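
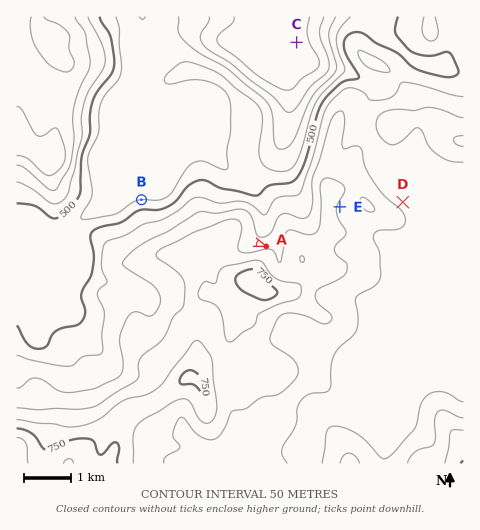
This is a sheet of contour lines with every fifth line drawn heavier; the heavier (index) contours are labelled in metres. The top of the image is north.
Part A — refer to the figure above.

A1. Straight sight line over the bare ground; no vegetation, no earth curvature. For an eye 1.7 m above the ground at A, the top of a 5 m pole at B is out of sight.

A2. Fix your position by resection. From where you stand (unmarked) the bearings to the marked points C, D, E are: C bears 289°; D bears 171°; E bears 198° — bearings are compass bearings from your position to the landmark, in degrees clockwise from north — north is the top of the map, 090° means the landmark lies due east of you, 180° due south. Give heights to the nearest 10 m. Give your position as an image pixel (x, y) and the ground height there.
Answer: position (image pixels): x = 383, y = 72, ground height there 550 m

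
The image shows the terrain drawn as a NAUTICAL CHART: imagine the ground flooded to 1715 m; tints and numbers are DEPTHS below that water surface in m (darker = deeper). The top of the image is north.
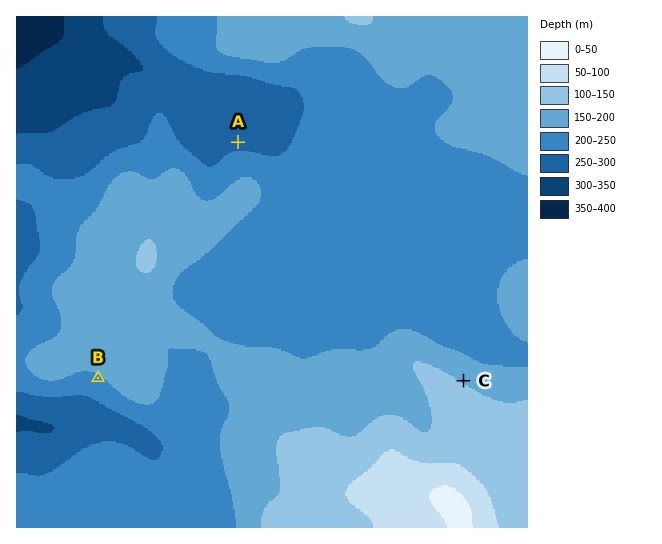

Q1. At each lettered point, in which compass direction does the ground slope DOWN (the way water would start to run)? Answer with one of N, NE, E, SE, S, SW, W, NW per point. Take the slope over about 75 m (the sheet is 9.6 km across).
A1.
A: N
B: SW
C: NE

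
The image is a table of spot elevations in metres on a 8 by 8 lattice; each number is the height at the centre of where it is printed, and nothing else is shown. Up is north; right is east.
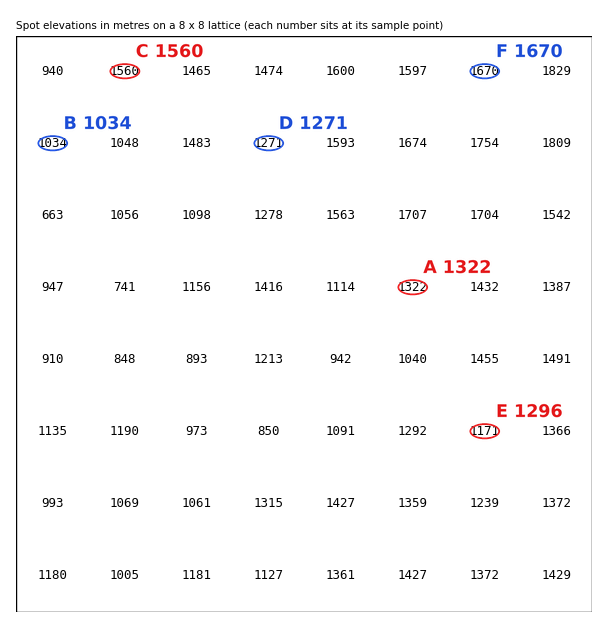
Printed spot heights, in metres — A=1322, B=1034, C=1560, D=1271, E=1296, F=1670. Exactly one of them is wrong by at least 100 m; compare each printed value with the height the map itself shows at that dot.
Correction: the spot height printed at E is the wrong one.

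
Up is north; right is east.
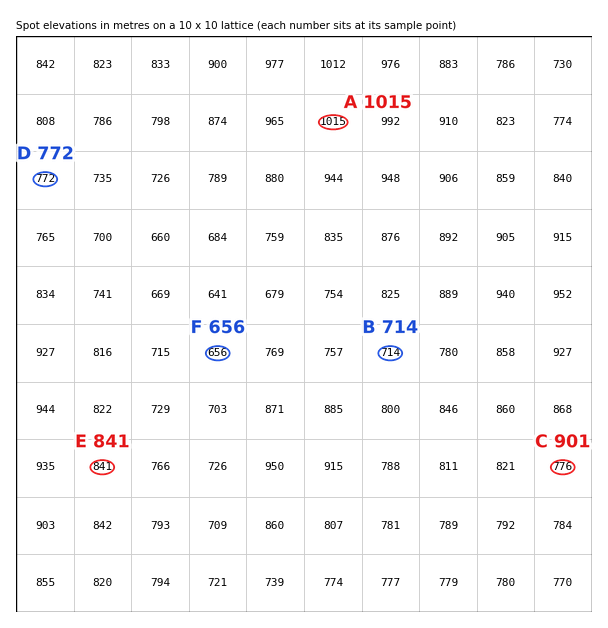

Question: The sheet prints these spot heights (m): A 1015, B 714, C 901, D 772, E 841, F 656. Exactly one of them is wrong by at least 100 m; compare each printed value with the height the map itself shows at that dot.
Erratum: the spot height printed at C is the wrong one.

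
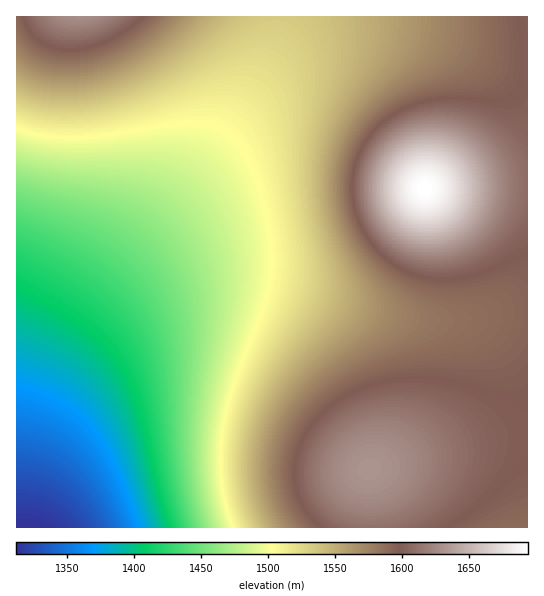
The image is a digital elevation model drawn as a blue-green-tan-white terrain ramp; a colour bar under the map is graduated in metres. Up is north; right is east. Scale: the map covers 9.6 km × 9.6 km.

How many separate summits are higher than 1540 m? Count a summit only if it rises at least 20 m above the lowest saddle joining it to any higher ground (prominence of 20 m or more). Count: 2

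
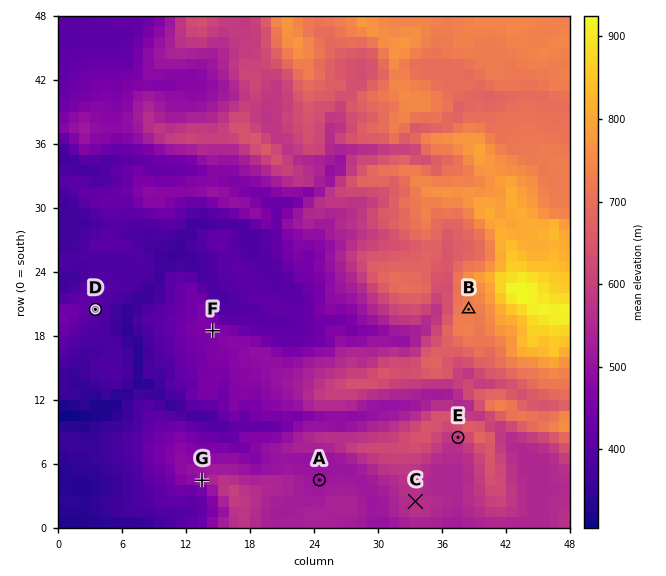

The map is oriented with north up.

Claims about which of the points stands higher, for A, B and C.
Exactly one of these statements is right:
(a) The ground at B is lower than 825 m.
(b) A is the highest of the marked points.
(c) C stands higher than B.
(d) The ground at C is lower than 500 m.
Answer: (a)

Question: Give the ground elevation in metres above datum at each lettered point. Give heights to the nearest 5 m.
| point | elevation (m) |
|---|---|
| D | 400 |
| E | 590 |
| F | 460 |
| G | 505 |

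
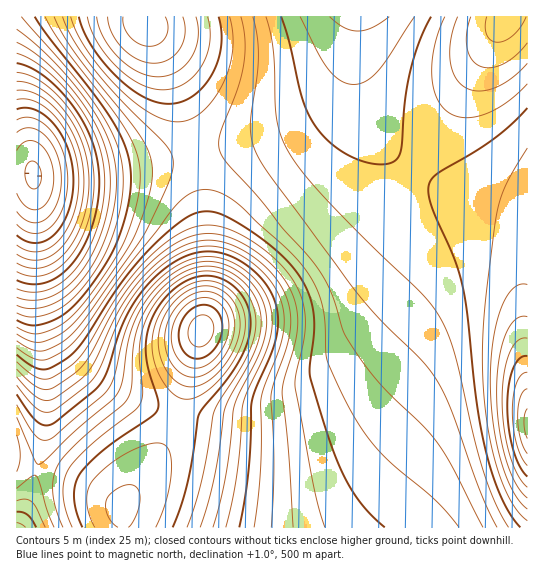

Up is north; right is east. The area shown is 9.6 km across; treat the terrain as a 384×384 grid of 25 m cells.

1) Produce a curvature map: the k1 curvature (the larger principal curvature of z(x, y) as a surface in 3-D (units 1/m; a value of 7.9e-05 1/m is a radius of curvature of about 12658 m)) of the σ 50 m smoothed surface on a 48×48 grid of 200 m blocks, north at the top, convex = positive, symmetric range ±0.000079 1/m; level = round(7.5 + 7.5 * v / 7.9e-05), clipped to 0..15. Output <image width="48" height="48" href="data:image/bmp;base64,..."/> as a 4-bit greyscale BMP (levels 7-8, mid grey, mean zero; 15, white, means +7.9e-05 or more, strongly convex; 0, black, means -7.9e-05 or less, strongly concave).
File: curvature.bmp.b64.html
<image width="48" height="48" href="data:image/bmp;base64,Qk32BAAAAAAAAHYAAAAoAAAAMAAAADAAAAABAAQAAAAAAIAEAAATCwAAEwsAABAAAAAAAAAAAAAAABEREQAiIiIAMzMzAERERABVVVUAZmZmAHd3dwCIiIgAmZmZAKqqqgC7u7sAzMzMAN3d3QDu7u4A////AIiZmqu7uZmYiIiIiIiIiIiIiIiIiaqqmJmZqqu7qpmZiIiIiIiIiIiIiIiImau6mKqqqru6qqmZiIiIiIiIiIiIiIiImau7mKqqqruqqqqZmIiIiIiIiIiIiIiImrvLmLqqq6qqqqqpmYiIiIiIiIiIiIiImrzLmLuqqpmaqqqqmYiIiIiIiIiIiIiImrzLh7u6qZmaqqqqqZiIiIiIiIiIiIiImrzbhrupiJmZqqqqqpiIiIiIiIiIiIiJms3bdqmYiImZmqqqqpmIiIiIiIiIiIiJm83bdJmYiImZmaqru6mIiIiIiIiIiIiJq83bZJmYiIiZmZqru6mIiIiIiIiIiIiJq83KdZmIiIiJmZq7zLqHd3iIiIiIiIiJq83KdpmIiIiJmaq83cqYd3d4iIiIiIiJq8zJd5mIiIiZmqq97tuYd3d3iIiIiIiJmry5h5mIiImZqqvN/+ypiId3eIiIiIiJmru5iJiIiJmaqrvO//ypmIiId4iIiIiJmrupiIiIiJmqu7ze//26qZmIh3iIiIiJmqupiIiIiZqqu8ze//3LuqmYiIiIiIiImqqpiIiIiZqqu8ze//7cy6qZiIiIh4iImaqZiHiIiJmqu8ze///tzLqpmIiId4iImamZiHiIiImaq7zN///tzLupmIiId4iImZmYiHiId4iJmrvN///tzLupmIiHd4iIiZmYiIiId3eImau87/7cy7qpmIiHd4iIiZmIiId3d2d4maq87/7MuqqZiIiHd4iIiJiIiHd3d3Z4maq83u3LqpmYiIiHd4iIiIiIiHd3d4eImaqrzdy6mZiIiIiHd4iIiIiIiHZmd4iZmaqrvMupmIiIiIiIiIiIiIiIiGZmZ3iaqqqqu7qpiIh3iIiIiIiIiIiIiGZmZnmaqqqqqqqYiHeIiIiIiIiIiIiIiGVVZnmqqqqqqqmYiIiIiIiIiIiIiIh3iFVVVnmquqqpmZmYiIiIiIiIiIiIiIh3eFVVVnmru6qpmZmIiId3eIiIiIiIiIh3eFVVVXmru6qpmZmIiHd3d4iIiIiIiIiHeFVVVXmru6qpmZiIh3d3d4iIiIiIiIiIiFVVVXmru6qpmZiIh3d3d3iIiIiIiIiIiFVVVnmru6qpmZiIh3d3d3iIiIiIiIiIiFVVVomru7qpmYiIh3d3d3iIiIiIiIiIiGZVVomru7qpmZiIiHd3d3iIiIiImZiIiGZmZoq7u7qpmZiIiId3d4iIiIiJmZmYiHdmZ4q7u7qpmZiIiIiHeIiIiIiJmZmZiHd3d5q7u7qqmZiIiIiIiIiIiIiZmZmZmIiHiJq7u7qqmZmIiIiIiIiIiIiZmaqZmYiIiZq7u7uqmZmYiIiIiIiIiIiZmqqqmZmZmaq7u7uqqZmYiIiIiIiIiIiZmqqqqZmZqqu7u7uqqpmZiIiIiIiIiIiJmqu7qZqqqru7u7uqqpmZiIiIiIiIiIiJmqu7uqqqq7u8y7u6qpmZmIiIiIiIiIiZmqu8uqqqu7vMy7u6qpmZmIiIiIiIiImZmqvMyw=="/>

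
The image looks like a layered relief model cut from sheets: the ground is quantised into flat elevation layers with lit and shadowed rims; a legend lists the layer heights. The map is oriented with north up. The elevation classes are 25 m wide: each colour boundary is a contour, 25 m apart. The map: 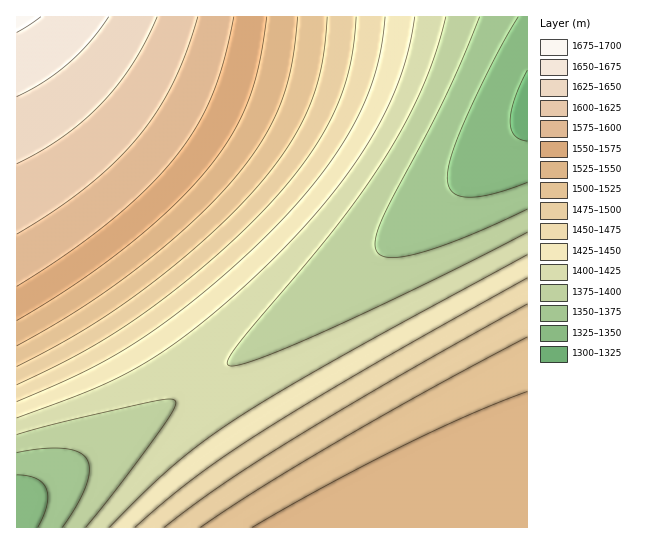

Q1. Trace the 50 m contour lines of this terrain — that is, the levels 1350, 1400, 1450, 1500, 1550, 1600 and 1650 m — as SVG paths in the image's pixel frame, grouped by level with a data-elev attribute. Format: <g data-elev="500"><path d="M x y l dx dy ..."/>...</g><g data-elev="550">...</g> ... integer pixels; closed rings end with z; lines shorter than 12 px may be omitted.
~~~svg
<g data-elev="1350"><path d="M17 475l18 3 7 4 4 7 2 6-1 10-9 22"/><path d="M527 182l-34 12-26 3-8-1-6-4-4-5-2-8 4-22 14-36 29-61 24-43"/></g><g data-elev="1400"><path d="M17 435l45-13 88-20 17-3 8 2-1 8-14 21-41 56-33 41"/><path d="M527 232l-104 53-110 52-63 25-16 4-6-1 1-7 9-13 96-116 28-36 23-35 21-36 17-36 13-35 10-34"/></g><g data-elev="1450"><path d="M17 402l74-34 30-16 28-18 33-24 35-29 33-30 31-30 24-26 20-26 18-26 14-25 12-25 7-24 6-24 3-28"/><path d="M527 278l-154 87-112 67-67 46-59 49"/></g><g data-elev="1500"><path d="M17 367l66-37 58-39 62-50 27-26 24-25 33-41 12-22 10-20 7-20 6-21 5-49"/><path d="M527 337l-94 50-94 54-80 48-59 38"/></g><g data-elev="1550"><path d="M17 321l57-36 51-38 46-39 36-38 24-33 17-35 11-37 8-48"/></g><g data-elev="1600"><path d="M17 234l37-23 32-24 28-24 23-25 20-26 16-28 13-31 12-36"/></g><g data-elev="1650"><path d="M17 97l26-15 25-19 22-21 19-25"/></g>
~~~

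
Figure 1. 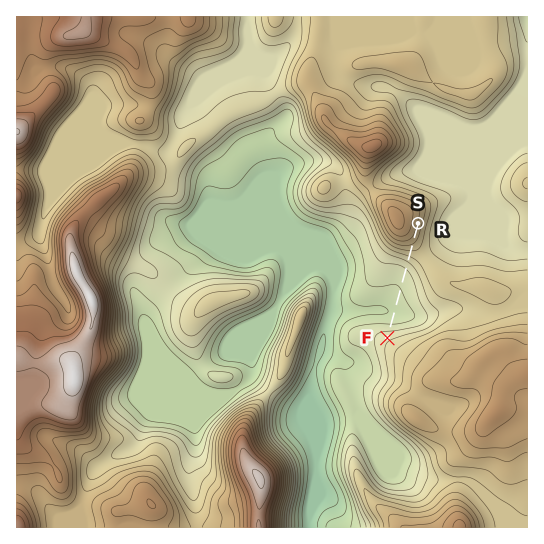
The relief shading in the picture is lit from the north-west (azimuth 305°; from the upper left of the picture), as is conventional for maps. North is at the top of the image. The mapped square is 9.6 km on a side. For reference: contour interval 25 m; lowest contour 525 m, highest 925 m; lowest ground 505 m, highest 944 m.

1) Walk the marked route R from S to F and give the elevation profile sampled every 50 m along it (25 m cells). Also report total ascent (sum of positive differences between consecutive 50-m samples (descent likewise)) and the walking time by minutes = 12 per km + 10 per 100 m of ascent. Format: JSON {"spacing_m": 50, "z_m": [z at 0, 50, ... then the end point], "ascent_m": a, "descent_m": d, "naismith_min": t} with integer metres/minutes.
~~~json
{"spacing_m": 50, "z_m": [746, 746, 746, 746, 745, 743, 739, 733, 725, 717, 707, 696, 685, 673, 661, 649, 639, 630, 623, 617, 613, 609, 606, 604, 602, 601, 599, 597, 595, 593, 590, 587, 584, 581, 579, 579, 580, 584, 591, 599, 608, 617, 626, 634, 640, 642], "ascent_m": 64, "descent_m": 167, "naismith_min": 33}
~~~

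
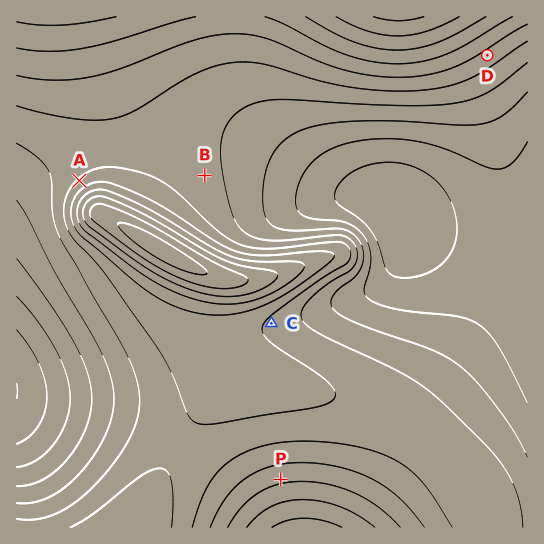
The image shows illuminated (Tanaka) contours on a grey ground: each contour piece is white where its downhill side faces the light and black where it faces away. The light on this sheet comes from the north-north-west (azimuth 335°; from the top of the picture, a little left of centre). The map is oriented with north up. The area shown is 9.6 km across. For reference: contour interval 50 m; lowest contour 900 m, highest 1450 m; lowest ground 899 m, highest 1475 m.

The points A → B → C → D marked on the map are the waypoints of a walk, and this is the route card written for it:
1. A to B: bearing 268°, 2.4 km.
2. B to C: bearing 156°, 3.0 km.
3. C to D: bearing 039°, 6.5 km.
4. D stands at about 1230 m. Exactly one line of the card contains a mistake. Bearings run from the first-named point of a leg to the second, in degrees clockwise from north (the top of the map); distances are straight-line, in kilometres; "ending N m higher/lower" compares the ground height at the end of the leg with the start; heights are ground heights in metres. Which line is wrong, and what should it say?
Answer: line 1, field bearing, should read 88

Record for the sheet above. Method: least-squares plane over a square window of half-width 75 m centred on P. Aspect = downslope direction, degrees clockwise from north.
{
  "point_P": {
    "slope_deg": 8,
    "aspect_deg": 168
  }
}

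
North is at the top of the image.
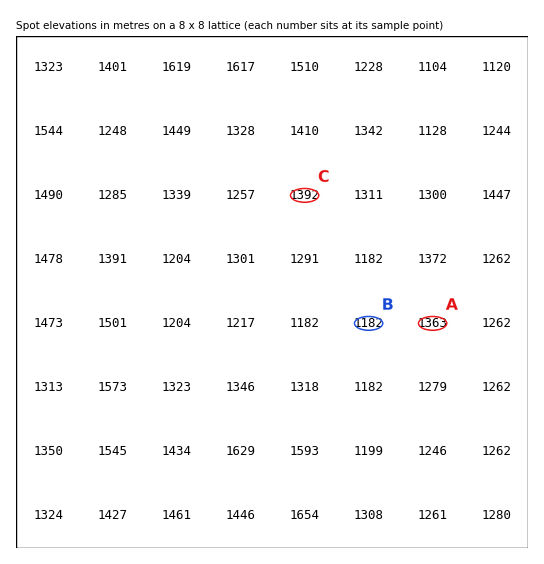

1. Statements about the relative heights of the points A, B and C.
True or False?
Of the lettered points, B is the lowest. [True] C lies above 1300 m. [True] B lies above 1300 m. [False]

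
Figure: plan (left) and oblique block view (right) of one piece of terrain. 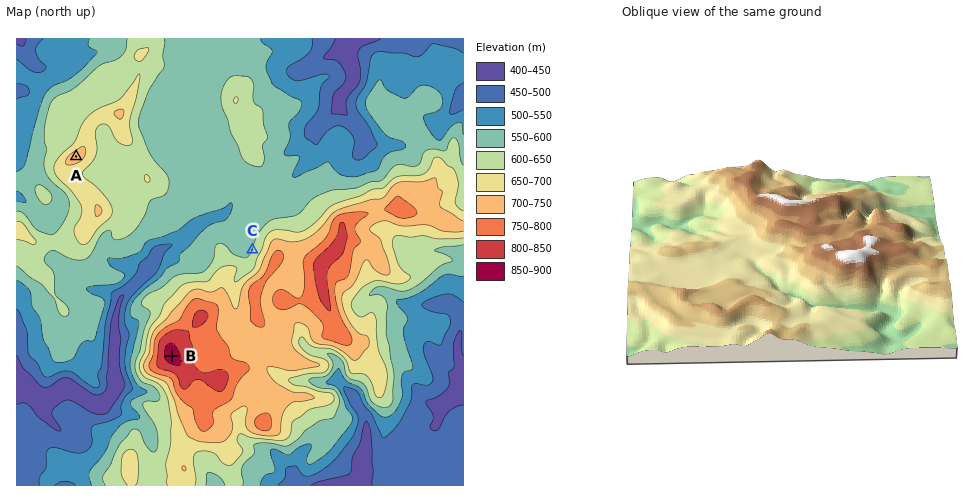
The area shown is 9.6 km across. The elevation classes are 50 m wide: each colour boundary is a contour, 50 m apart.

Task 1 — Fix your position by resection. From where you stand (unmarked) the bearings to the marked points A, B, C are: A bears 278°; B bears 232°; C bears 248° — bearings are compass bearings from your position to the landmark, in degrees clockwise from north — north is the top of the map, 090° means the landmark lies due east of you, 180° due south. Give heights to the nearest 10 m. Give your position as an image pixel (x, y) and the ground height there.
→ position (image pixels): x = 374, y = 199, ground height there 700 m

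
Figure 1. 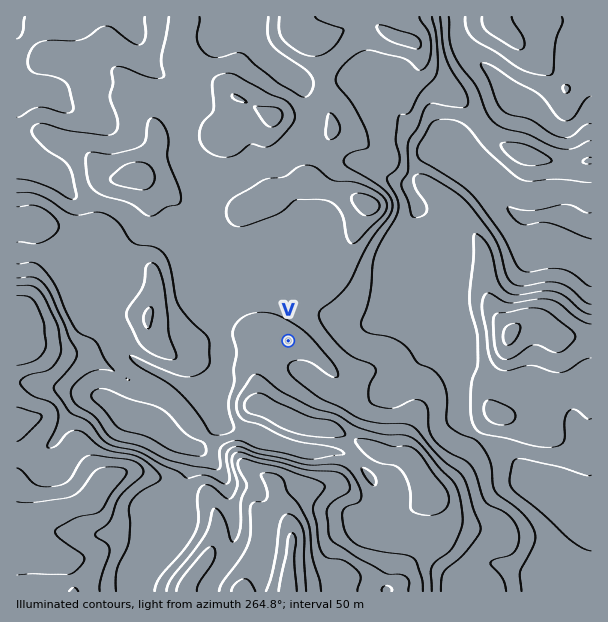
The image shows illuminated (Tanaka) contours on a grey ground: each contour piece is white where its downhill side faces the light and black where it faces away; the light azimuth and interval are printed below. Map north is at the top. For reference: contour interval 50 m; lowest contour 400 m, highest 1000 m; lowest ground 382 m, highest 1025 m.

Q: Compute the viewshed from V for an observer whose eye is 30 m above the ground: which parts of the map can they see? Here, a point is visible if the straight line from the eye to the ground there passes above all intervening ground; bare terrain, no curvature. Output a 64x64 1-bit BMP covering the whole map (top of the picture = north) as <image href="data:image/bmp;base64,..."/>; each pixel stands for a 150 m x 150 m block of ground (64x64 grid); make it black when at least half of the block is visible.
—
<image width="64" height="64" href="data:image/bmp;base64,Qk0+AgAAAAAAAD4AAAAoAAAAQAAAAEAAAAABAAEAAAAAAAACAAATCwAAEwsAAAIAAAAAAAAA////AAAAAAABgAAAAAAAAAHAAAAAAAAAAGAAAAAAAAAB4AAAAAAAAAfwAAAAAAAAAPgAAAAAAAAAAAACAAAAAAAAAAMAAAAAAAAAAwAAAAAAAAACAAAAAAAAAAAAAAABAAAAAAAAAAGAMMAH8AAAA4B/wD4AAAAEgP/AYAAQAACA/wAAADAAQMH+AAAD+AAA8fAAAAfwAAD/wAAA//AYAP+AEAP/+BwB/wAgD/x4PGP8AGA/+Dw/8/wD4D/4PD/4/g8QP/g+fnifEBw/987+AH8APD/37/4AfgD8P+f//gA8Afw/x//+ADgB/D+P//4AGAH4H////gA4AfAP////ADAB8A////iAYAHgH///+ABgAfD////4AAAB//////AAAAH///z/8AAAAf///P/wAAAB///8f/AAAAD///4/8AAAAf///z/gAAA/////n+AAMD/////PwAAAP/x//weAAAB/+B/+B4AAAH/4B/AGAAAAP/gDwAAAAAAH8AAAAAA/AAHwAAAAAf8AAPgAAAADwwAB/4AAAA4AAAHj/BAAGAAAAOD+MAAQAAAAwP4gABAAAAAB4AAAAAAAAAHAAAAAAAAAAAAAAAAAAAAAAAAAADwAAAAAAAAA/wAAAAAAAAH/AAAAAeAAAMcAAAAB8AAAhwAAAAP/4AAHAAAAAg+AAAcAAAAABwAABw=="/>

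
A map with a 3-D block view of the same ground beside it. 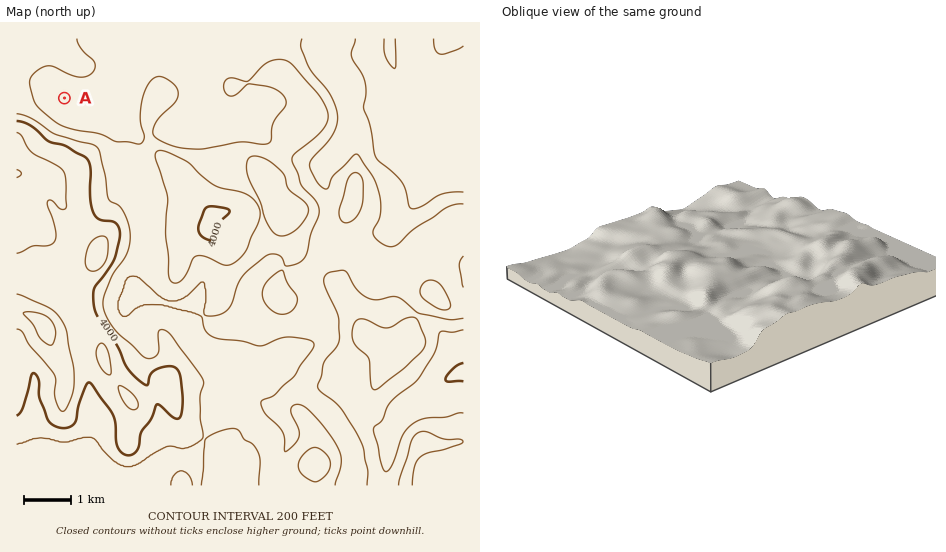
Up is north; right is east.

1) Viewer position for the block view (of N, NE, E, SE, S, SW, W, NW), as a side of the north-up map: NW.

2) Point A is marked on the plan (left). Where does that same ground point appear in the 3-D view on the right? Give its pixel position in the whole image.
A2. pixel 721 341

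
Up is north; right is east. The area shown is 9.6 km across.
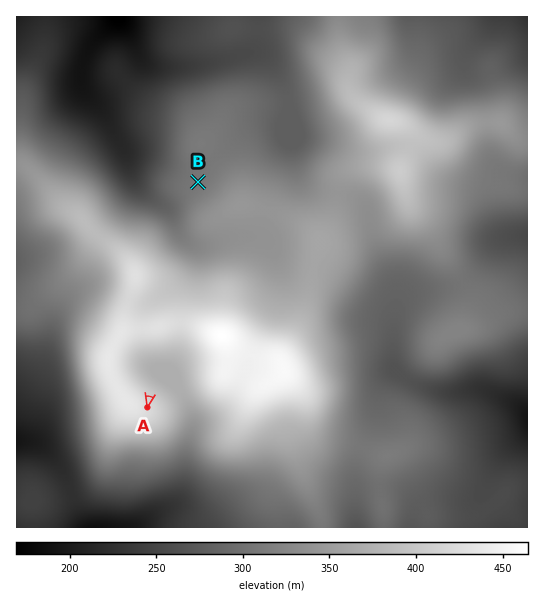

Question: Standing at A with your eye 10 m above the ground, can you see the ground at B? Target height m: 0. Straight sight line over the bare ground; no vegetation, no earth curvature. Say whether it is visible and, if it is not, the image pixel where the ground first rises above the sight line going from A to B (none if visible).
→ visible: false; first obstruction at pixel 161 346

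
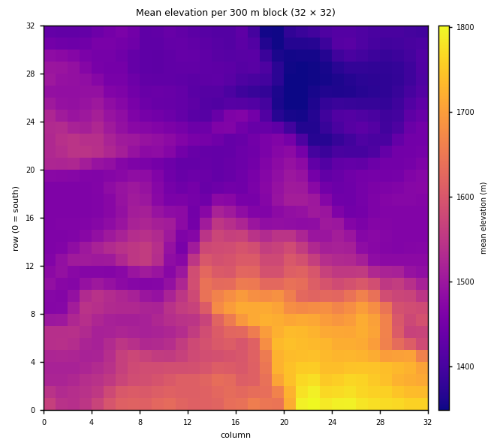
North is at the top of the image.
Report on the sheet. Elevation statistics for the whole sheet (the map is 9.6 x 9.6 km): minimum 1340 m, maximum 1810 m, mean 1520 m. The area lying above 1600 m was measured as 18.8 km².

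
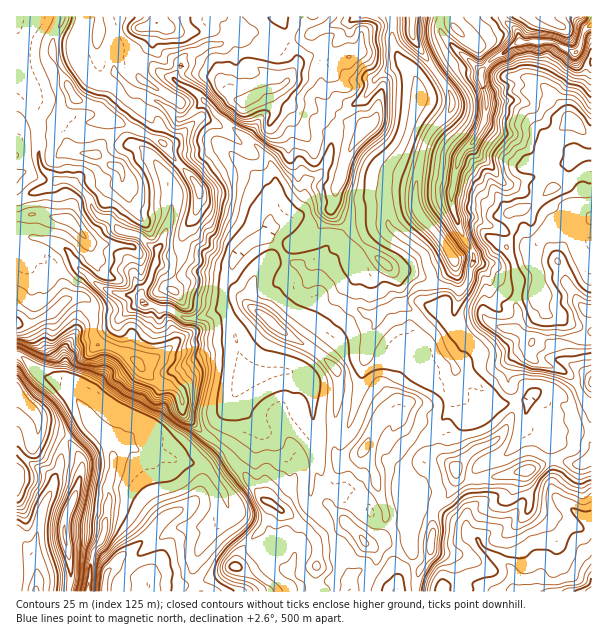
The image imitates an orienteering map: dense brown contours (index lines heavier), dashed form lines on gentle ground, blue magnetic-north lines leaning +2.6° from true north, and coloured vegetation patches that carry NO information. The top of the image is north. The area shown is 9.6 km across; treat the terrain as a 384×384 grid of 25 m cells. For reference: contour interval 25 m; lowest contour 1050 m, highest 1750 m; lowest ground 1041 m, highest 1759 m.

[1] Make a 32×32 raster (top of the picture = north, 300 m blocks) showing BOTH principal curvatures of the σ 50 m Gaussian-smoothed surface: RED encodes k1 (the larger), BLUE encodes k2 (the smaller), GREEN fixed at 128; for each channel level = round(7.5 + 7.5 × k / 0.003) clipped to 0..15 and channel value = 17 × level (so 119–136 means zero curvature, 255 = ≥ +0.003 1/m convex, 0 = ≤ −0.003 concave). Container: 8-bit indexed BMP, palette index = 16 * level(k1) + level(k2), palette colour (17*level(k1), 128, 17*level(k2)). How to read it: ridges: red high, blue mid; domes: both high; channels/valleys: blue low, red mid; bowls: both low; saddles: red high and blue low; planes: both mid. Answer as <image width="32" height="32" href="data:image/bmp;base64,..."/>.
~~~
<image width="32" height="32" href="data:image/bmp;base64,Qk02CAAAAAAAADYEAAAoAAAAIAAAACAAAAABAAgAAAAAAAAEAAATCwAAEwsAAAABAAAAAAAAAIAAABGAAAAigAAAM4AAAESAAABVgAAAZoAAAHeAAACIgAAAmYAAAKqAAAC7gAAAzIAAAN2AAADugAAA/4AAAACAEQARgBEAIoARADOAEQBEgBEAVYARAGaAEQB3gBEAiIARAJmAEQCqgBEAu4ARAMyAEQDdgBEA7oARAP+AEQAAgCIAEYAiACKAIgAzgCIARIAiAFWAIgBmgCIAd4AiAIiAIgCZgCIAqoAiALuAIgDMgCIA3YAiAO6AIgD/gCIAAIAzABGAMwAigDMAM4AzAESAMwBVgDMAZoAzAHeAMwCIgDMAmYAzAKqAMwC7gDMAzIAzAN2AMwDugDMA/4AzAACARAARgEQAIoBEADOARABEgEQAVYBEAGaARAB3gEQAiIBEAJmARACqgEQAu4BEAMyARADdgEQA7oBEAP+ARAAAgFUAEYBVACKAVQAzgFUARIBVAFWAVQBmgFUAd4BVAIiAVQCZgFUAqoBVALuAVQDMgFUA3YBVAO6AVQD/gFUAAIBmABGAZgAigGYAM4BmAESAZgBVgGYAZoBmAHeAZgCIgGYAmYBmAKqAZgC7gGYAzIBmAN2AZgDugGYA/4BmAACAdwARgHcAIoB3ADOAdwBEgHcAVYB3AGaAdwB3gHcAiIB3AJmAdwCqgHcAu4B3AMyAdwDdgHcA7oB3AP+AdwAAgIgAEYCIACKAiAAzgIgARICIAFWAiABmgIgAd4CIAIiAiACZgIgAqoCIALuAiADMgIgA3YCIAO6AiAD/gIgAAICZABGAmQAigJkAM4CZAESAmQBVgJkAZoCZAHeAmQCIgJkAmYCZAKqAmQC7gJkAzICZAN2AmQDugJkA/4CZAACAqgARgKoAIoCqADOAqgBEgKoAVYCqAGaAqgB3gKoAiICqAJmAqgCqgKoAu4CqAMyAqgDdgKoA7oCqAP+AqgAAgLsAEYC7ACKAuwAzgLsARIC7AFWAuwBmgLsAd4C7AIiAuwCZgLsAqoC7ALuAuwDMgLsA3YC7AO6AuwD/gLsAAIDMABGAzAAigMwAM4DMAESAzABVgMwAZoDMAHeAzACIgMwAmYDMAKqAzAC7gMwAzIDMAN2AzADugMwA/4DMAACA3QARgN0AIoDdADOA3QBEgN0AVYDdAGaA3QB3gN0AiIDdAJmA3QCqgN0Au4DdAMyA3QDdgN0A7oDdAP+A3QAAgO4AEYDuACKA7gAzgO4ARIDuAFWA7gBmgO4Ad4DuAIiA7gCZgO4AqoDuALuA7gDMgO4A3YDuAO6A7gD/gO4AAID/ABGA/wAigP8AM4D/AESA/wBVgP8AZoD/AHeA/wCIgP8AmYD/AKqA/wC7gP8AzID/AN2A/wDugP8A/4D/AKaE1eLwpYeYh5aVlJTFl5aWhoandoXmY4eHh4WGlaSkloTF5sDnhZiYdYXYyYZ2hriWhpWGhuaUlpeWhYeHmJeGg/fHgMbHhpeHdZTWhod2p4aFyJeGpdaFhZaXd4eXh5WB+IaBpIXHlYaGhYTWhpanlMeWlnaV13WFhaaWhoeXtoD3xoOThpa4qIeGY8W4p4WWlnanhobFdYWolciWhYW4goP4c5OHhoaXl4SD6JeGhpaHhqZ2d5a2hYWWtXSFlriUgveUk4eHd4eVk+eWh5eGloamlnaHhsilx8fpg5aoo6eD+LSEh4eHdnLXl4aHl4aXp7iGhpemt7aEhKalpreWuLS1goaHh4Vx9qeHd4eHdqZ1t4aHhYaGpteVhod3lobIx3KHh4VxkveUdoeHiId2p3WWl6eHhod2hbeGiIem18iShYeCg8fC+XN2d4eIh4anhoanuKeXh4eGlXaHhsfncXR0cba51te3lYV3h4eHdqaWhpeFhYeHhoa3dHOUtMCQkMS0k8iolYWmhXeHd3Z16JZ1hoeHh4aHlra31sWVkOehxfj2t5bIp4WGh4aFpteWh4aIiIiFl3ZlpriWlqfopreSxnS4hbfXtoZ2hei2hoeIhoeIlpWWlMfHpqaltZa2t5XIlZSSoMCThaX4pnaHh4aFhYaVqJTHlpaGdXXIhna3x7WQksTYyIaEp4WGh4eFl5iHlKWmkbaWpoV2pqZ3h6aTstekobemlYSHl4aHhYaIh5anlZLlsZa3loW3dYeHlpSnhraipreWhIWYp4WGh4eWyJeDlfmApMZ1p6eGhoV0p7fF0qGTt6aFdYWGqJd2lqZ2hHP3krLYpoWGloemp7fHlIG1yILHt5WGh4Z2lbWlh3WV58dwxqWnl4aGh5WXhqaSlriWhJXYloZ3h4aF2IWHhZbnhZC4l7i3lnaHlpSUkqeXqJeEteimhod1ppXIpYaFlteGgKi2g4aop4eoo5aGlseXhJT2hYaGh4O2lZXWdHWF55eAp6O4p5Z2l5eUp7e3hYSD55V1dZeStZaohOeEhYTnhpGSqKiWp3eGl4WHhoaWxtW2xnWWgbXIlpeFl9img7bGl5CVlZeXlqaHh4aGp8iFlpKixZDZo6eXhoeVp8eEhcbIpZGol4aopYd3luemhYWT5sWA2Li3p4Z2h6aC14V2heilgLaWl6eVh3fXhIWGpsaBs8eoh4enuIaXpoPEhXT2lYDn17i4lqSHh7Z0l4aXlaaDl5eWl3anlpe4uJVy5bSTwaClubiU4YeXpXWnhoWWlqaThIaHd5aGl5bIg6T3cqLI2KCQkNDwh3bXg6eFxsa3hpeHhoenl5Wlk8WixdaBt4aWsNjn96A="/>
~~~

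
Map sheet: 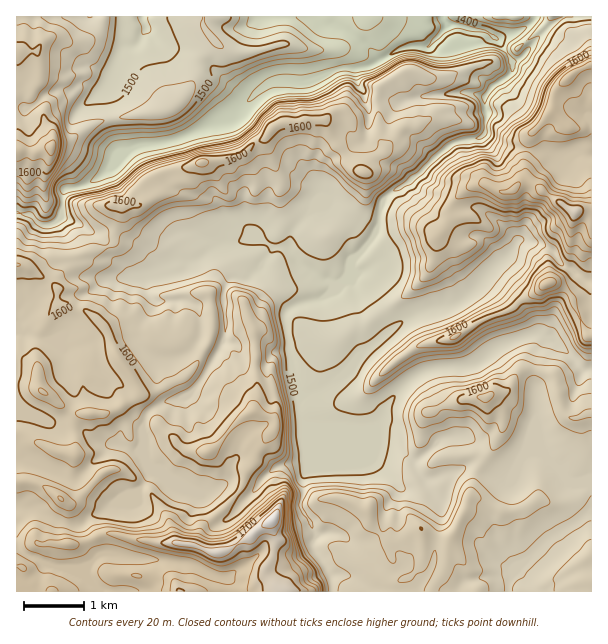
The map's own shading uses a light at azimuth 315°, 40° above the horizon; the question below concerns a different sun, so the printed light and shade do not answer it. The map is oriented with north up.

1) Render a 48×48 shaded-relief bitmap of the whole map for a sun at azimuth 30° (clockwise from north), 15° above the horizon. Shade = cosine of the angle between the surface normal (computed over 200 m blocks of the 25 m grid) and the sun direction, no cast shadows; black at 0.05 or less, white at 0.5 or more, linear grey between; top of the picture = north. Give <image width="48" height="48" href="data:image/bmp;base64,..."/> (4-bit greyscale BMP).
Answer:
<image width="48" height="48" href="data:image/bmp;base64,Qk32BAAAAAAAAHYAAAAoAAAAMAAAADAAAAABAAQAAAAAAIAEAAATCwAAEwsAABAAAAAAAAAAAAAAABEREQAiIiIAMzMzAERERABVVVUAZmZmAHd3dwCIiIgAmZmZAKqqqgC7u7sAzMzMAN3d3QDu7u4A////AHiamGVVVmq7mGZYrO+Xdmd3d3eJh3d3d4mZh2Z3iIqoVFZorf12Znd3d3eJh3d3d6hlVniIdlUxE0V3rvpmd2d3d2eYd3d3d4VWZ2ZUMyI2mWRmr9d3dmdmZniHdnd3h2eaqod4mYre7JdFz5d2ZndmeHh3Zmd3eHqqmZvMy77tuql43oVVVoh5uod2ZmZneHh0V5qph6y6mJqb3VRVV5msuHZ3d3Znd2VEiHd3eLuZiHmt7Hd4q7u6h3eJmHd4d1V6qHZmeZh3d3ec/bvN3cqHdmiqmIiYd4mpd3ZnmXZlVWaL/au7qpdnZmiYd3iHd5h1V4mal2VDRWdoqYiIh3Z2Zmd3d3h3ZnZWeZqpdlRVdmZlmnd3d3ZlZ3d2Z3d2ZmeJmYd3dVeZl2Znqnd3d3ZUZ4dlV3dmZomYd1VndoqZh2Zpund3d3ZEVWVEZ3dlVYdlZmZmaJmId3Z7ynd2ZnZEVUMjZ3dUZmVGiJh2Z4iHd3ic2Xd2ZmZnh1M1d4ZWmFRqmIiGeHZnd3mc2Hd3ZVZ5mZmZmIZYmVaqd3dnqXZnd4icyHd3ZlVomrzLuXVpmWiYd3ZZqId3iIicp3d3d3VFZ4maqYibl3mYd3aLl3eHeHebl2Znd4hkIiR4iaq6YYmHd3apdnd4eGaJl3d3d4mGQyNWeJmWAHd3d2eYd3d4d0aLl3d3d3iaqZdDNWdiAWZmZnmYiYiHh0esl4iId3d5q7qFM0QxF2d2eKqZqpiHh1nLh4iIiHZmeJqpdTERSGZ3mru7uZh3l53Jd3eIh3dkVmeZl0ECeWZ4mqqqmJmaucyod3d3d3dkNFZ4iGVYuWeZmHd3d4iaqZiHiHZnd3dURVVneHi8haqph2ZmZ3d4iId4h2Znd3ZDRVRWd3nIMsy7qYdmd3d3iId3dlZmZ2UyRWZmZnhRIs3cqYZmd3d3d3d2Zmd2Z2QiV3dlZlMRI+yJhkRFVmZmd3dmZ3d3dmQ1d3ZnUyERJYQ3UzRVVVRFVVVVZ3d3ZnV4h2Z1AAABaCFYebuodURERFVFV3d1RWeZd2UwARAp2yJ5m97ah2VVRVVVZ3dSE0aIhlQjZka+yzNUV5u6qYZURVVWd2UgJVVnh3iKuYzaiERUZniKzdyoh1VWdlMTeXZFeaveubyod2Znh4d4ve7v/adWdUNHmHZmaL39h5h2Z5iLuHVEVorf/9p2VERoiIh2VXipVmZUVZidyWQhESRpq7qHVVV3iYmGZDV3aJdVZ4isqYZUMzNGd4iaqqmIqYmZh3moeadYiHeriIiHd2ZVVnet//272YiJqry3eHZYdmeJd4iHd4h2ZmeM7+3N13Z3iZqHmGVmZmd4h3d3eIiHdlVniJq+yrhmeHZmeHaId2eIh3d3eIiIZERERFaLq7u9/suGiXeKqHeIdnd3iId3VVVDI0VWeKz//sy91meKuoiHd4eHh3ZmaJmGZ5iIdmi7mZvepnd4m5mZmZiHh2Zmiaqqq7mHZmZmeZiFNWZ4iZq7qpiIhmZniJqru5h2Zmd3iYYgAnhpqg=="/>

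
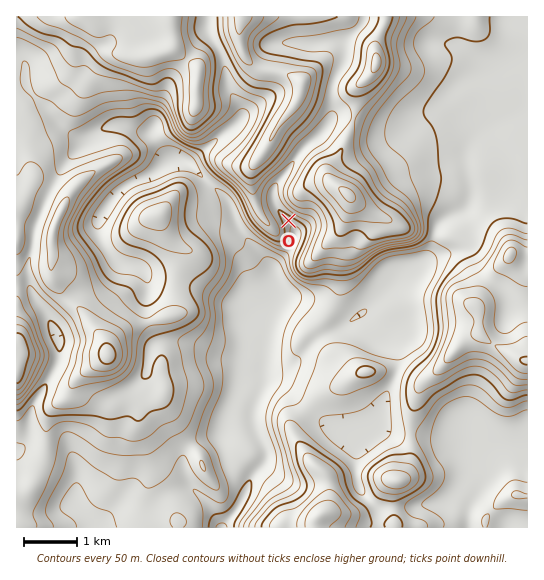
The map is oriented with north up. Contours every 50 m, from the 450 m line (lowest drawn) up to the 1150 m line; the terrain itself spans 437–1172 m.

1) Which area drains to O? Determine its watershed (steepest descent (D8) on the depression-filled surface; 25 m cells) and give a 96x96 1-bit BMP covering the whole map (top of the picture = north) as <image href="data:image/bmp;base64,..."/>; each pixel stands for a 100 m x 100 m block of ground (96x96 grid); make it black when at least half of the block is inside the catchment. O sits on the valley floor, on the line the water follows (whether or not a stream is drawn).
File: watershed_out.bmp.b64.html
<image width="96" height="96" href="data:image/bmp;base64,Qk2+BAAAAAAAAD4AAAAoAAAAYAAAAGAAAAABAAEAAAAAAIAEAAATCwAAEwsAAAIAAAAAAAAA////AAAAAAAAAAAAAAAAAAAAAAAAAAAAAAAAAAAAAAAAAAAAAAAAAAAAAAAAAAAAAAAAAAAAAAAAAAAAAAAAAAAAAAAAAAAAAAAAAAAAAAAAAAAAAAAAAAAAAAAAAAAAAAAAAAAAAAAAAAAAAAAAAAAAAAAAAAAAAAAAAAAAAAAAAAAAAAAAAAAAAAAAAAAAAAAAAAAAAAAAAAAAAAAAAAAAAAAAAAAAAAAAAAAAAAAAAAAAAAAAAAAAAAAAAAAAAAAAAAAAAAAAAAAAAAAAAAAAAAAAAAAAAAAAAAAAAAAAAAAAAAAAAAAAAAAAAAAAAAAAAAAAAAAAAAAAAAAAAAAAAAAAAAAAAAAAAAAAAAAAAAAAAAAAAAAAAAAAAAAAAAAAAAAAAAAAAAAAAAAAAAAAAAAAAAAAAAAAAAAAAAAAAAAAAAAAAAAAAAAAAAAAAAAAAAAAAAAAAAAAAAAAAAAAAAAAAAAAAAAAAAAAAAAAAAAAAAAAAAAAAAAAAAAAAAAAAAAAAAAAAAAAAAAAAAAAAAAAAAAAAAAAAAAAAAAAAAAAAAAAAAAAAAAAAAAAAAAAAAAAAAAAAAAAAAAAAAAAAAAAAAAAAAAAAAAAAAAAAAAAAAAAAAAAAAAAAAAAAAAAAAAAAAAAAAAAAAAAAAAAAAAAAAAAAAAAAAAAAAAAAAAAAAAAAAAAAAAAAAAAAAAAAAAAAAAAAAAAAAAAAAAAAAAAAAAAAAAAAAAAAAAAAAAAAAAAAAAAAAAAAAAAAAAAAAAAAAAAAAAAAAAAAAAAAAAAAAAAAAAAAAAAAAAAAAAAAAAAAAAAAAAAAAAAAAAAAAAAAAAAAAAAAAAAAAAAAAAAAAAAAAAAAAAAAAAAAAAAAAAAAAAAAAAAAAAAAAAAAAAAAAAAAAAAAAAAAAAAAAAAAAAAAAAAAAAAAAAAAAAAAAMgAAAAAAAAAAAAAAfwAAAAAAAAAAAAAAf4AAAAAAAAAAAAAAf4AAAAAAAAAAAAAA/4AAAAAAAAAAAAAA/8AAAAAAAAAAAAAA//4AAAAAAAAAAAAA//4AAAAAAAAAAAAA//4AAAAAAAAAAAAA//4AAAAAAAAAAAAAf/4AAAAAAAAAAAAAP/8AAAAAAAAAAAAAP/+AAAAAAAAAAAAAH/+AAAAAAAAAAAAAH//AAAAAAAAAAAAAD//AAAAAAAAAAAAAB//gAAAAAAAAAAAAB//gAAAAAAAAAAAAA//gAAAAAAAAAAAAAf/gAAAAAAAAAAAAAP/wAAAAAAAAAAAAAP/wAAAAAAAAAAAAAH/wAAAAAAAAAAAAAH/wAAAAAAAAAAAAAH/wAAAAAAAAAAAAAH/4AAAAAAAAAAAAAP/8AAAAAAAAAAAAB//+AAAAAAAAAAAAf//+AAAAAAAAAAAA////AAAAAAAAAAAB////AAAAAAAAAAAD///+AAAAAAAAAAAD///+AAAAAAAAAAAD///+AAAAAAAAAAAD///8AAAAAAAAAAAD///4AAAAAAAAAAAD///wAAAAAAAAAAAD///gAAAAA="/>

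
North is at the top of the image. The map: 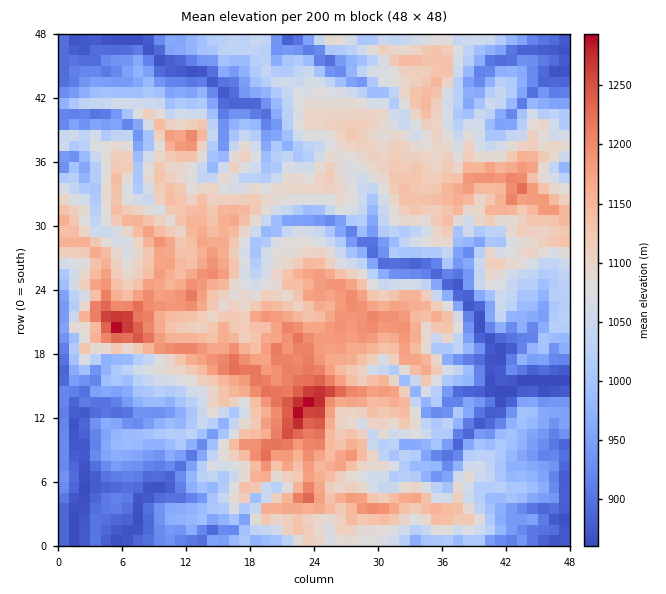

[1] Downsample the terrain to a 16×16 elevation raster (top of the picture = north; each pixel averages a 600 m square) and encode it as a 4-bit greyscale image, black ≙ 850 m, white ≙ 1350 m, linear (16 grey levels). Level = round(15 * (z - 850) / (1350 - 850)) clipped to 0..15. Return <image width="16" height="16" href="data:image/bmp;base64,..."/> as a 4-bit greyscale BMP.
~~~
<image width="16" height="16" href="data:image/bmp;base64,Qk32AAAAAAAAAHYAAAAoAAAAEAAAABAAAAABAAQAAAAAAIAAAAATCwAAEwsAABAAAAAAAAAAAAAAABEREQAiIiIAMzMzAERERABVVVUAZmZmAHd3dwCIiIgAmZmZAKqqqgC7u7sAzMzMAN3d3QDu7u4A////ABETNGh4dmQhERJGepmIdUISIkeZmGRFQhNER6uXZTNCIjRnrLmVMSI0V5qrqHhBIVqpmZqqqFEkW7qYmaqYRERpiahplzMnZYeJmFdjRlV4h4iZdVV4iJlXaGdnh4iZplZZhVV4h3aHNFZiNndoVUUjQiJWVXhkMRESRVNFeHQh"/>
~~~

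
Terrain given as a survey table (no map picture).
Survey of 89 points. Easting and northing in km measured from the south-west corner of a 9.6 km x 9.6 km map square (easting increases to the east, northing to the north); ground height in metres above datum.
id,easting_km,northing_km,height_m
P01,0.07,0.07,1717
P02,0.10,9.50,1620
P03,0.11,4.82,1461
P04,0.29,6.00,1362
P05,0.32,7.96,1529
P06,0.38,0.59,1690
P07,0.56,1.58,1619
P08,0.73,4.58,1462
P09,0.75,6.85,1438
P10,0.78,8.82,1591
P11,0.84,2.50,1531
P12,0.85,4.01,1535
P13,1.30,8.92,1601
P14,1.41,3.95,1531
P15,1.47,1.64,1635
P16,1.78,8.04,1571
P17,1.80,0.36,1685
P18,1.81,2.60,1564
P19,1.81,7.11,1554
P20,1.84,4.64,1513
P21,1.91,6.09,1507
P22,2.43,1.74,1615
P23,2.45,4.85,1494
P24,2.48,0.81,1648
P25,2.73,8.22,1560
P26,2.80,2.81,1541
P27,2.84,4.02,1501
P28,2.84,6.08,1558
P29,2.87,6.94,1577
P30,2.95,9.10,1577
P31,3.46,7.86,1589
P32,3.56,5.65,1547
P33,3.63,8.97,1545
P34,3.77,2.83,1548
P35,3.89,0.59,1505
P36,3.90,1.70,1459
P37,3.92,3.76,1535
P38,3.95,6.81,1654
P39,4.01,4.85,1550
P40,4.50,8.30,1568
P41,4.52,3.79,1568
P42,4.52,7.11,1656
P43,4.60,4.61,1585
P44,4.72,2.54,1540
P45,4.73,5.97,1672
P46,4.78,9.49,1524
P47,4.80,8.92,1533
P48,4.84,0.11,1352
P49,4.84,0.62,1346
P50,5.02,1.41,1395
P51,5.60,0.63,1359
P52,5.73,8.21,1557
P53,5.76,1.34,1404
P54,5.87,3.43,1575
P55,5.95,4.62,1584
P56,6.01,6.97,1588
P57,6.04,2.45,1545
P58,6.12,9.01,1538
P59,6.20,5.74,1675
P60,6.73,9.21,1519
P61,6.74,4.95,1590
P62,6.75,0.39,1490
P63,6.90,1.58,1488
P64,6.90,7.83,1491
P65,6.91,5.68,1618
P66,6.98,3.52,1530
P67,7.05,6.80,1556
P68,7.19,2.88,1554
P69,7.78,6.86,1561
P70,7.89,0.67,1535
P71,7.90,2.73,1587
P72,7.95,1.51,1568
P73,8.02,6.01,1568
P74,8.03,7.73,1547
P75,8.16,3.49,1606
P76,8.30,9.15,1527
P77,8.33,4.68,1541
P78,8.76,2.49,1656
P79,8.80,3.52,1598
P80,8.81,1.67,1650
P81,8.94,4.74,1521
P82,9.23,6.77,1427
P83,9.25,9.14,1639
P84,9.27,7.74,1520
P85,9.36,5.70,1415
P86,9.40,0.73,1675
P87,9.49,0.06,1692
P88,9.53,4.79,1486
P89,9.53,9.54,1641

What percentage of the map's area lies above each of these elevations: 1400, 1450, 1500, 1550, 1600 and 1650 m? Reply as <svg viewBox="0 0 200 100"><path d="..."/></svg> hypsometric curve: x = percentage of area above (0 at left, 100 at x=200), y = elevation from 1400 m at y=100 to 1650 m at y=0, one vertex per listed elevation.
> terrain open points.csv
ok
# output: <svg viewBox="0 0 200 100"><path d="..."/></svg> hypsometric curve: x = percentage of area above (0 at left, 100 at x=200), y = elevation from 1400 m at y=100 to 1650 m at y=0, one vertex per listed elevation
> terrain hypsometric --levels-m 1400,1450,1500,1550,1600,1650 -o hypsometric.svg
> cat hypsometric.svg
<svg viewBox="0 0 200 100"><path d="M192 100l-10-20-22-20-52-20-65-20-24-20"/></svg>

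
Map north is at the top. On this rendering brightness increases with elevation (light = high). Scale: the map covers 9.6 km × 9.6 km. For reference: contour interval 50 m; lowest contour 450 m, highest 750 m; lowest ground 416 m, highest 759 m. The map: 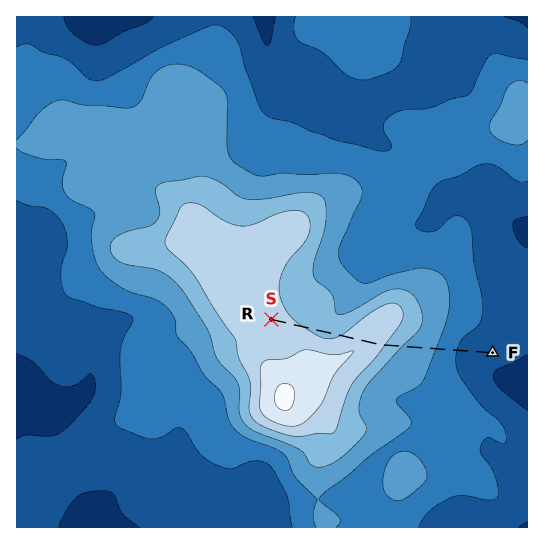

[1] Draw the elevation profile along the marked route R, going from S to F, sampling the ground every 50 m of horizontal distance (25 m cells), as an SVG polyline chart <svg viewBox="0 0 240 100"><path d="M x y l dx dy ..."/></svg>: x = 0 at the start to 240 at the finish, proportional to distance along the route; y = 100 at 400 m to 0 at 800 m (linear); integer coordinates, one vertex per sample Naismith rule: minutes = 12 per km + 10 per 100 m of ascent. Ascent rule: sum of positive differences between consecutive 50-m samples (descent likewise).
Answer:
<svg viewBox="0 0 240 100"><path d="M0 31l3 0 3 1 3 0 2 1 3 0 3 1 3 1 3 0 3 1 3 0 2 1 3 0 3 1 3 1 3 0 3 1 2 1 3 0 3 1 3 0 3 1 3-1 3 0 2-1 3-1 3-1 3-2 3-2 3-2 3-2 2-1 3-2 3-1 3-1 3 0 3 0 2 0 3 1 3 1 3 2 3 2 3 2 3 2 2 2 3 2 3 2 3 2 3 2 3 2 3 2 2 1 3 1 3 1 3 1 3 1 3 0 2 1 3 1 3 1 3 1 3 1 3 1 3 2 2 1 3 2 3 2 3 1 3 2 3 1 3 2 2 1 3 2 3 1 3 1 3 1 3 0 2 1 3 0 3 1 3 0 3 0 3 0 3 1 2 0 1 0"/></svg>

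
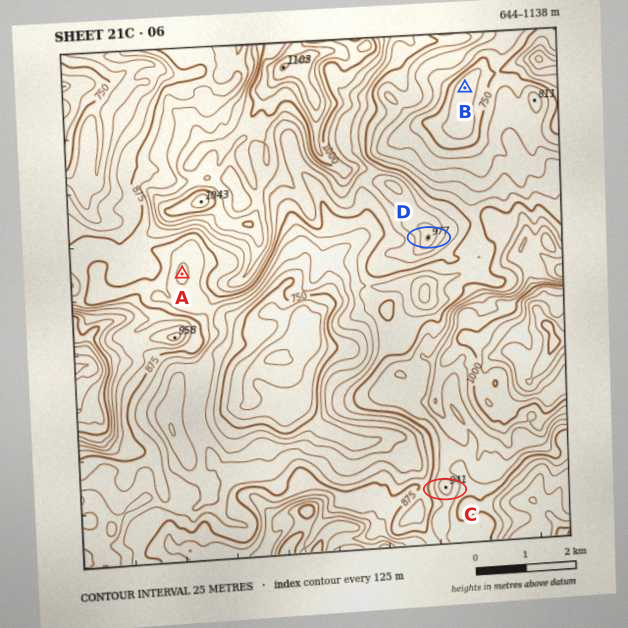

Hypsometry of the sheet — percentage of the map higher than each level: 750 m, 92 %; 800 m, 80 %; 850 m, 60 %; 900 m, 35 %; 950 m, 19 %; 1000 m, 9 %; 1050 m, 3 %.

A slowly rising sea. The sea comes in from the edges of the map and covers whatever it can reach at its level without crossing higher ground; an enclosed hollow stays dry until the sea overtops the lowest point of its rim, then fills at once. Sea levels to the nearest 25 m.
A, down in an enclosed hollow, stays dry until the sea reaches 850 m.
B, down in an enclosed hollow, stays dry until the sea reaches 750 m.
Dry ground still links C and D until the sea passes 875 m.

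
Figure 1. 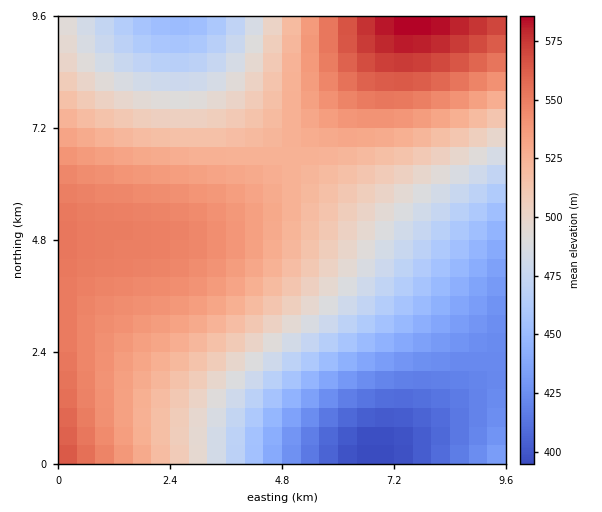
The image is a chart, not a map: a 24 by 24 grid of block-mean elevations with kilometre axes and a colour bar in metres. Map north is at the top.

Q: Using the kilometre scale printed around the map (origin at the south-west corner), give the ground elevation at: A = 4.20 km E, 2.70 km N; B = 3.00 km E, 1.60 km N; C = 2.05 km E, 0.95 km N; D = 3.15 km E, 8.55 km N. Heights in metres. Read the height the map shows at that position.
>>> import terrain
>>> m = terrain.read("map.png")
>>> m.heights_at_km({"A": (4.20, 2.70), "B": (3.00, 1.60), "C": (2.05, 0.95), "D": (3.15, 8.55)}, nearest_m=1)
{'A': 504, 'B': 505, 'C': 520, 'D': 472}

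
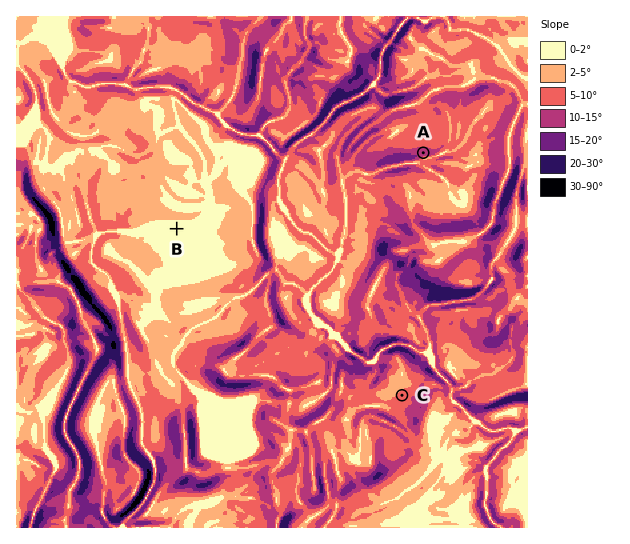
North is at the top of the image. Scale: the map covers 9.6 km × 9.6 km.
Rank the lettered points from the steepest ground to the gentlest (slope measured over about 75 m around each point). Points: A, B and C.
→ A C B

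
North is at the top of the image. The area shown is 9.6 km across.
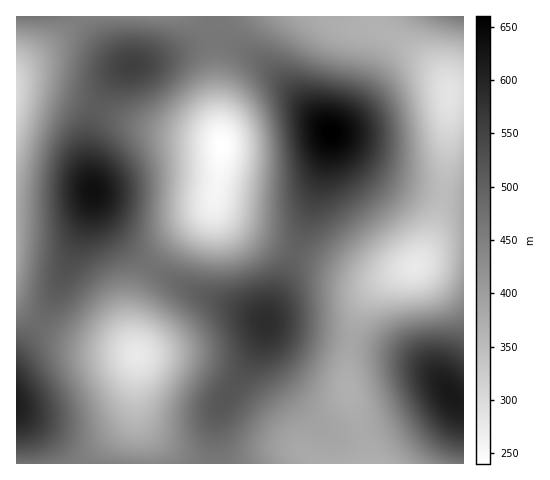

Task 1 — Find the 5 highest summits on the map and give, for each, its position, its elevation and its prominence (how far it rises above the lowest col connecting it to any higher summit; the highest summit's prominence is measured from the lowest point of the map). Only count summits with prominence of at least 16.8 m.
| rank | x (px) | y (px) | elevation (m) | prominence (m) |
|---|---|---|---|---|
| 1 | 330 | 132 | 660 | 420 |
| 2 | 94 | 192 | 634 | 163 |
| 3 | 452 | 396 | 618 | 231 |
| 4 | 266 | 322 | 585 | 89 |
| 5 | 132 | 66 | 554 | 48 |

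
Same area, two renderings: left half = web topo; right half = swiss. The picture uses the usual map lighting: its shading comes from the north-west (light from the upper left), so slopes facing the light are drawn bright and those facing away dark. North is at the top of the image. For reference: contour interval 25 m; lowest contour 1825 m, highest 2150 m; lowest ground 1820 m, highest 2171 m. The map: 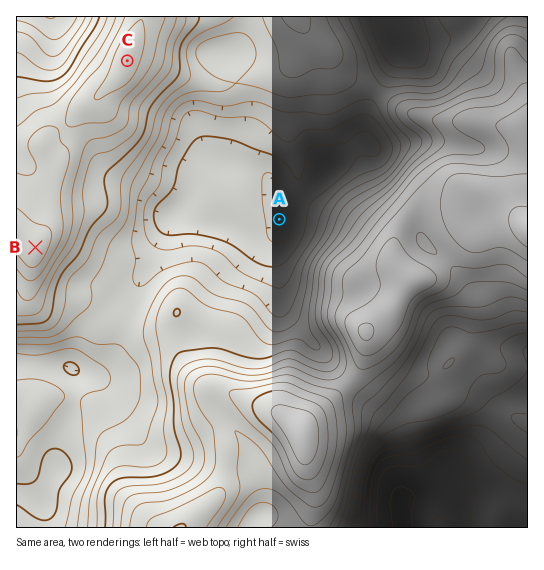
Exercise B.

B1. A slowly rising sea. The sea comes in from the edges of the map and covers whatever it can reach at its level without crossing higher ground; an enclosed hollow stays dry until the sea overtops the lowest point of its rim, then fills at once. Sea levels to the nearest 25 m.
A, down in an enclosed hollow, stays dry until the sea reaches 1925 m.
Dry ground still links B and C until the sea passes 2075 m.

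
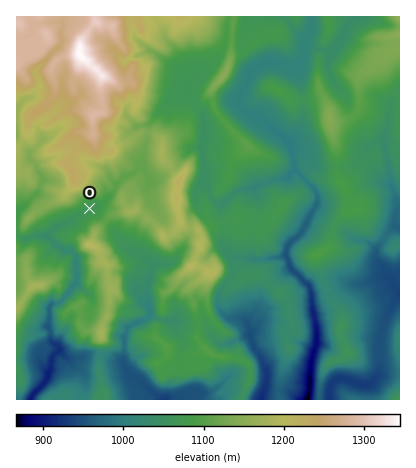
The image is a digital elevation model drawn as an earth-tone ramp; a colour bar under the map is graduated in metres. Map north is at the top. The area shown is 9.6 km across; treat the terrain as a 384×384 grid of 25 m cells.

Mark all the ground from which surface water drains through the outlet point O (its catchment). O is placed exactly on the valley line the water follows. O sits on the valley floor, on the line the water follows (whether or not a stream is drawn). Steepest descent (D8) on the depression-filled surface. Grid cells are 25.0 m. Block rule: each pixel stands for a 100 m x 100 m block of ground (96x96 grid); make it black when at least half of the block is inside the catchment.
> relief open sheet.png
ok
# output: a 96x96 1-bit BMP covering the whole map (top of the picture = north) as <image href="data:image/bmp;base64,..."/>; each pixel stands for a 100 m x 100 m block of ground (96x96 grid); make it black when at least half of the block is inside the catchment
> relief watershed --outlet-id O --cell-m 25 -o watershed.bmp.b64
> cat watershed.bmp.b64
<image width="96" height="96" href="data:image/bmp;base64,Qk2+BAAAAAAAAD4AAAAoAAAAYAAAAGAAAAABAAEAAAAAAIAEAAATCwAAEwsAAAIAAAAAAAAA////AAAAAAAAAAAAAAAAAAAAAAAAAAAAAAAAAAAAAAAAAAAAAAAAAAAAAAAAAAAAAAAAAAAAAAAAAAAAAAAAAAAAAAAAAAAAAAAAAAAAAAAAAAAAAAAAAAAAAAAAAAAAAAAAAAAAAAAAAAAAAAAAAAAAAAAAAAAAAAAAAAAAAAAAAAAAAAAAAAAAAAAAAAAAAAAAAAAAAAAAAAAAAAAAAAAAAAAAAAAAAAAAAAAAAAAAAAAAAAAAAAAAAAAAAAAAAAAAAAAAAAAAAAAAAAAAAAAAAAAAAAAAAAAAAAAAAAAAAAAAAAAAAAAAAAAAAAAAAAAAAAAAAAAAAAAAAAAAAAAAAAAAAAAAAAAAAAAAAAAAAAAAAAAAAAAAAAAAAAAAAAAAAAAAAAAAAAAAAAAAAAAAAAAAAAAAAAAAAAAAAAAAAAAAAAAAAAAAAAAAAAAAAAAAAAAAAAAAAAAAAAAAAAAAAAAAAAAAAAAAAAAAAAAAAAAAAAAAAAAAAAAAAAAAAAAAAAAAAAAAAAAAAAAAAAAAAAAAAAAAAAAAAAAAAAAAAAAAAAAAAAAAAAAAAAAAAAAAAAAAAAAAAAAAAAAAAAAAAAAAAAAAAAAAAAAAAAAAAAAAAAAAAAAAAAAAAAAAAAAAAAAAAAAAAAAAAAAAAAAAAAAAAAAADgAAAAAAAAAAAAAADwAAAAAAAAAAAAgAH4AAAAAAAAAAAAwAP4AAAAAAAAAAAA4Af4AAAAAAAAAAAA+A/4AAAAAAAAAAAB///4AAAAAAAAAAAD///wAAAAAAAAAAAD///wAAAAAAAAAAAH///wAAAAAAAAAAAP///wAAAAAAAAAAAf///wAAAAAAAAAAAf///4AAAAAAAAAAAf///4AAAAAAAAAAA////4AAAAAAAAAAA////wAAAAAAAAAAA////gAAAAAAAAAAB////AAAAAAAAAAAB///+AAAAAAAAAAAB///+AAAAAAAAAAAA///+AAAAAAAAAAAAf7/+AAAAAAAAAAAAPA/+AAAAAAAAAAAAHAP8AAAAAAAAAAAACAH8AAAAAAAAAAAAAAB4AAAAAAAAAAAAAAAAAAAAAAAAAAAAAAAAAAAAAAAAAAAAAAAAAAAAAAAAAAAAAAAAAAAAAAAAAAAAAAAAAAAAAAAAAAAAAAAAAAAAAAAAAAAAAAAAAAAAAAAAAAAAAAAAAAAAAAAAAAAAAAAAAAAAAAAAAAAAAAAAAAAAAAAAAAAAAAAAAAAAAAAAAAAAAAAAAAAAAAAAAAAAAAAAAAAAAAAAAAAAAAAAAAAAAAAAAAAAAAAAAAAAAAAAAAAAAAAAAAAAAAAAAAAAAAAAAAAAAAAAAAAAAAAAAAAAAAAAAAAAAAAAAAAAAAAAAAAAAAAAAAAAAAAAAAAAAAAAAAAAAAAAAAAAAAAAAAAAAAAAAAAAAAAAAAAAAAAAAAAAAAAAAAAAAAAAAAAAAAAAAAAAAAAAAAAAAAAAAAAAAAAAAAAAAAAAAAAAAAAAAAAAAAAAAAAAAAAAAAAAAAAAAAAAAAAAAA="/>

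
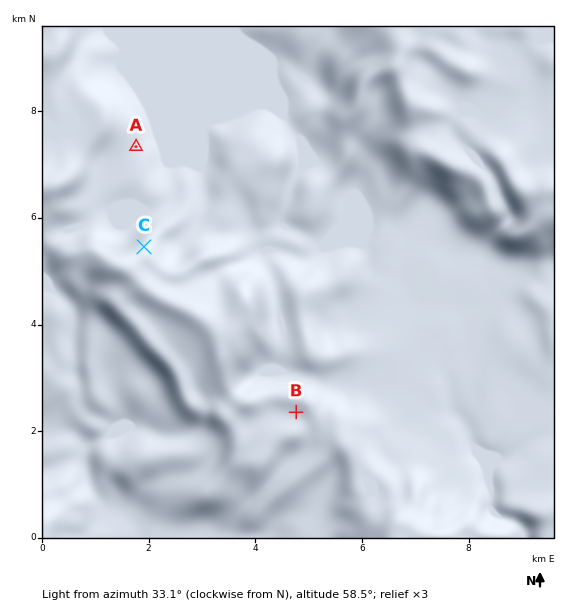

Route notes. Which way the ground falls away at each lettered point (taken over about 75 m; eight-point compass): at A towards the E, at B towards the S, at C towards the N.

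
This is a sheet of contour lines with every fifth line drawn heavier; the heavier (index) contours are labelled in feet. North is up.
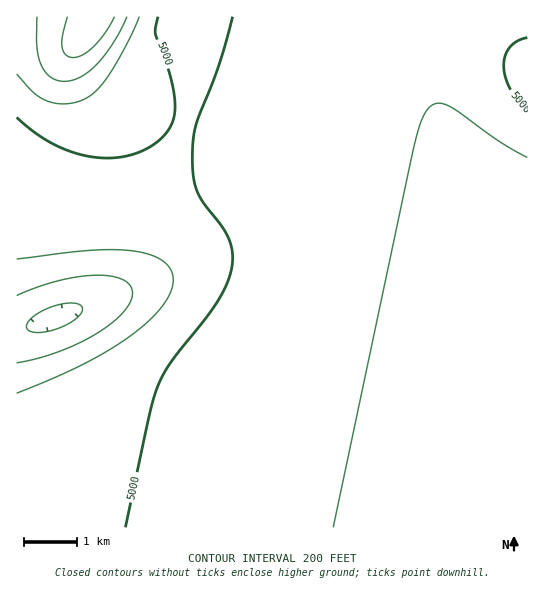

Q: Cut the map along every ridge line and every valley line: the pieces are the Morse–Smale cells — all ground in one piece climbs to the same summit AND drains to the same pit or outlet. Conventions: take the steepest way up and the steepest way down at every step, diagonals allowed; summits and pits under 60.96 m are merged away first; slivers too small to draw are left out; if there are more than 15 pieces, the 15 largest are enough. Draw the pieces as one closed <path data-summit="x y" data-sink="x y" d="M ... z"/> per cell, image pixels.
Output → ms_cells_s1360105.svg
<path data-summit="527 527" data-sink="55 318" d="M427 16l-244 1 5 22 3 26 0 20-4 29-7 23-9 20-34 52-5 18-4 39-7 17-11 12-15 8-56 21-23 6 1 198 511-1 0-310-44-38-19-21-20-29-12-26-9-34-1-22z"/><path data-summit="93 17" data-sink="55 318" d="M182 16l-166 1 1 312 22-5 56-21 15-8 11-12 7-17 4-39 5-18 34-52 9-20 7-23 4-29 0-20-3-26z"/><path data-summit="527 527" data-sink="527 74" d="M527 16l-98 0-6 31 5 40 8 23 13 25 35 44 43 37z"/>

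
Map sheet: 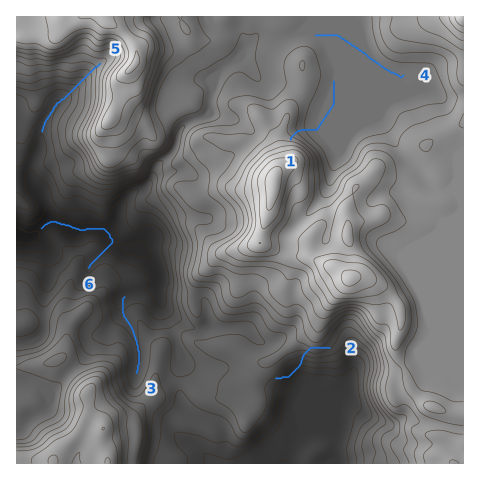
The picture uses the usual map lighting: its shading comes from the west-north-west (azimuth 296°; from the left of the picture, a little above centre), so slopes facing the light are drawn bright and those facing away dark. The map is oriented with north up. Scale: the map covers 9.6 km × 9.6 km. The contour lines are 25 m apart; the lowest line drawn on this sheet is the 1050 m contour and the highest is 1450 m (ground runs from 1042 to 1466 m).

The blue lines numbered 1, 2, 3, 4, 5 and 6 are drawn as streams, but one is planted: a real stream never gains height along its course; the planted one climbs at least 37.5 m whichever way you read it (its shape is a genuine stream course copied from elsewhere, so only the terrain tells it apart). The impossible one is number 2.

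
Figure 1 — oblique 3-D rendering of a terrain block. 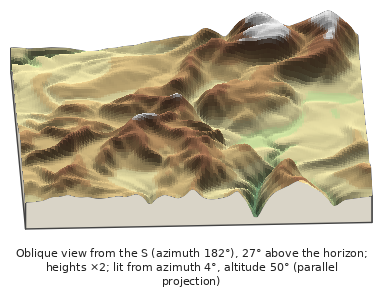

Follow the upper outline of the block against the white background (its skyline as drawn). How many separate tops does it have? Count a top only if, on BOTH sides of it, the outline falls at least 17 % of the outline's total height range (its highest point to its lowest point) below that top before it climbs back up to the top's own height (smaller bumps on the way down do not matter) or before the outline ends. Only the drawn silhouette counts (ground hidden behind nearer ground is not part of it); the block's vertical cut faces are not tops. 1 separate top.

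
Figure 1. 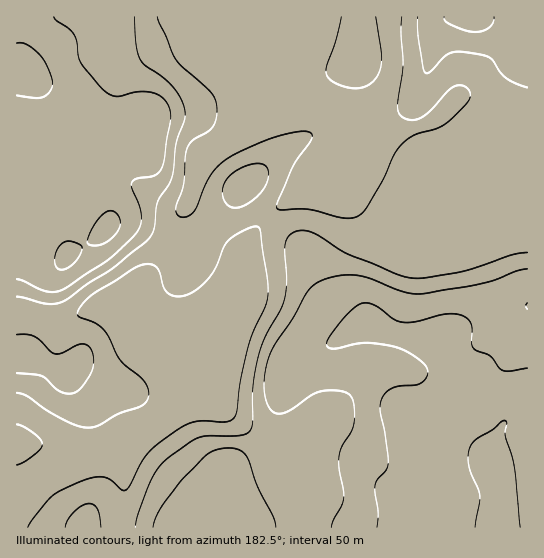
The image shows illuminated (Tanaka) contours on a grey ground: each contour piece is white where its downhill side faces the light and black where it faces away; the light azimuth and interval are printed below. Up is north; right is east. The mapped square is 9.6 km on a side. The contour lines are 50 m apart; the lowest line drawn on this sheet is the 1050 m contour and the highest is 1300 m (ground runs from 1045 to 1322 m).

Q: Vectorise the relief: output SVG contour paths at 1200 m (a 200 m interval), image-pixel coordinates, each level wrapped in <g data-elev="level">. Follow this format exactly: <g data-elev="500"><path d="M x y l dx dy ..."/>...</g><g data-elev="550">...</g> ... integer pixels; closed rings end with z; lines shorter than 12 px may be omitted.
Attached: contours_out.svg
<g data-elev="1200"><path d="M276 527l-3-10-15-30-11-30-8-7-10-2-11 1-9 4-26 25-22 30-6 10-2 9"/><path d="M17 279l29 12 8 1 7-2 46-30 25-22 7-9 2-11-1-11-8-18-1-6 6-4 17-3 7-6 3-9 6-39 1-8-2-8-5-7-6-4-8-3-9 0-26 4-5-1-7-5-23-28-2-7-1-14-3-7-5-6-12-7-3-4"/><path d="M527 269l-10 2-32 12-62 11-18-2-36-14-19-3-13 1-14 4-9 5-6 6-15 27-22 35-6 20-1 18 5 16 4 5 5 2 11-3 22-16 11-4 20 0 7 3 3 4 2 12 0 15-3 8-10 14-2 11 5 41-3 7-8 15-2 6"/><path d="M444 17l1 4 6 4 14 5 10 2 8-1 6-4 4-5 1-5"/></g>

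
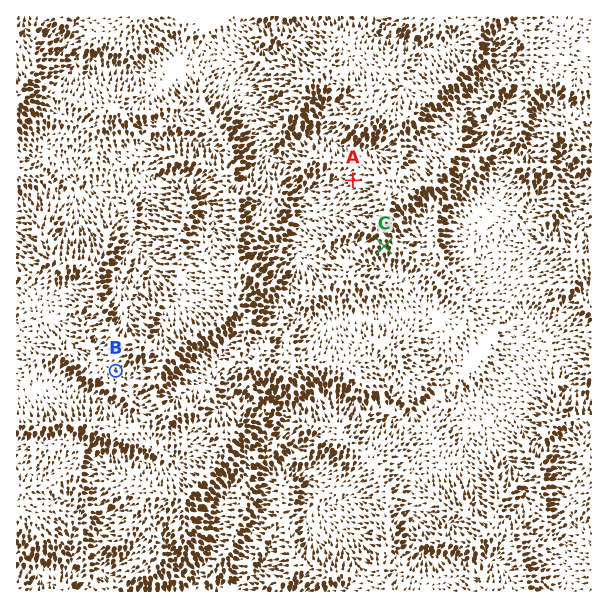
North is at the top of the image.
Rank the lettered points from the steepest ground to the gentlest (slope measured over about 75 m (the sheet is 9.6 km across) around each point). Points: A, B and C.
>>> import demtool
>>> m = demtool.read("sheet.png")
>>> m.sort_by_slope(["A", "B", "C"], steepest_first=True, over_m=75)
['C', 'A', 'B']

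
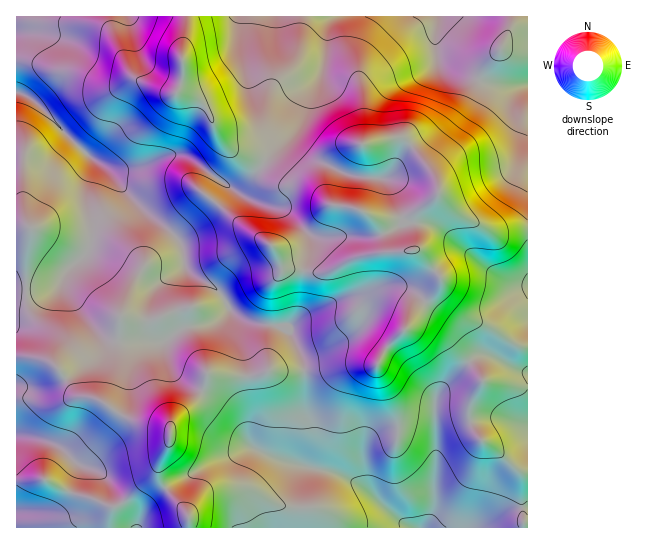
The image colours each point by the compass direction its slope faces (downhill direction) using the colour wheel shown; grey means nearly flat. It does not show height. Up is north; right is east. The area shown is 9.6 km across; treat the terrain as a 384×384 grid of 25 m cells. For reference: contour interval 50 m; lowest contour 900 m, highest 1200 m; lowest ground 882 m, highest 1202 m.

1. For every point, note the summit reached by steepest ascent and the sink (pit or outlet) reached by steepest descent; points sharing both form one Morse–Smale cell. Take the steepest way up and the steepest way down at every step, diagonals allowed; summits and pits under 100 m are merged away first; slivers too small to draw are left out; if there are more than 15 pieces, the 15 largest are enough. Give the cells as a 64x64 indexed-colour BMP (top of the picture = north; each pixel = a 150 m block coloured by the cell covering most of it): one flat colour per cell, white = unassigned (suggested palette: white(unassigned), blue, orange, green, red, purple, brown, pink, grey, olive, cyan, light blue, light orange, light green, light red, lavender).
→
<image width="64" height="64" href="data:image/bmp;base64,Qk12CAAAAAAAAHYAAAAoAAAAQAAAAEAAAAABAAQAAAAAAAAIAAATCwAAEwsAABAAAAAAAAAA////ALR3HwAOf/8ALKAsACgn1gC9Z5QAS1aMAMJ34wB/f38AIr28AM++FwDox64AeLv/AIrfmACWmP8A1bDFAGZmZmZmZmZkREREVVVVVVVVVVVVVVVVVVMzMzMzMzMzZmZmZmZmZkRERERVVVVVVVVVVVVVVVVTMzMzMzMzMzNmZmZmZmZkRERERVVVVVVVVVVVVVVVVTMzMzMzMzMzM2ZmZmZmZmRERERVVVVVVVVVVVVVVVVTMzMzMzMzMzMzZmZmZmZmRERERVVVVVVVVVVVVVVVVTMzMzMzMzMzMzNmZmZmZmZERERVVVVVVVVVVVVVVVVTMzMzMzMzMzMzM2ZmZmZmZERERFVVVVVVVVVVVVVVUzMzMzMzMzMzMzMzZmZmZmREREREVVVVVVVVVVVVUzMzMzMzMzMzMzMzMzNmZmZkRERERERVVVVVVVVVVVUzMzMzMzMzMzMzMzMzM2ZmZkREREREREVVVVVVVVVVVTMzMzMzMzMzMzMzMzMzZmZkRERERERERVVVVVVVVVVVUzMzMzMzMzMzMzMzMzNERERERERERERFVVVVVVVVVVVTMzMzMzMzMzMzMzMzM0REREREREREREVVVVVVVVVVVVMzMzMzMzMzMzMzMzMzRERERERERERERFVVVVVVVVVVMzMzMzMzMzMzMzMzMzNERERERERERERERVVVVVVVVVUzMzMzMzMzMzMzMzMzM0REREREREREREREVVVVVVVVVTMzMzMzMzMzMzMzMzMzRERERERERERERERFVVVVVVVVMzMzMzMzMzMzMzMzMzNEREREREREREREREVVVVVVVVUzMzMzMzMzMzMzMzMzM0RERERERERERERERFVVVVVVVTMzMzMzMzMzMzMzMzMzRERERERERERERERERERERVVVMzMzMzMzMzMzMzMzMzNEREREREREREREREREREREREQREREREzMzMzMzMzMzM0RERERERERERERERERERERERBERERERMzMzMzMzMzMzRERERERERERERERERERERERBEREREREzMzMzMzMzMzNEREREREQREREUREREREREREERERERERMzMzMzMzMzM0REREREERERERFEREREREREERERERERETMzMzMzMzMzREREREERERERERERREREEREREREREREREzMzMzMzMzNEREREQRERERERERERRBERERERERERERERMzMzMzMzM0REREQREREREREREREREREREREREREREREzMzMzMzMzREREQRERERERERERERERERERERERERERERMzMzMzMzNERERBERERERERERERERERERERERERERERETMzMzMzMxERFBEREREREREREREREREREREREREREREREzMzMzMzERERERERERERERERERERERERERERERERERETMzMzMzMRERERERERERERERERERERERERERERERERETMzMzMzMxERERERERERERERERERERERERERERERERETMzMzMzMzERERERERERERERERERERERERERERERERETMzMzMzMzMRERERERERERERERERERERERERERERERERMzMzMzMzMxEREREREREREREREREREREREREREREREREzMzMzMzMzERERERERERERERERERERERERERERERERETMzMzMyIiIRERERERERERERERERERERERERERERERERMzMzMiIiIhERERERERERERERERERERERERERERIiIiIzMzIiIiIiERERERERERERERERERERERERERIiIiIiIiMzIiIiIiIRERERERERERERERERERERERERIiIiIiIiIiIiIiIiIhERERERERERERERERERERERESIiIiIiIiIiIiIiIiIiERERERERERERERERERERERIiIiIiIiIiIiIiIiIiIiIRERERERERERERERERERERIiIiIiIiIiIiIiIiIiIiIhERERERERERERERERERESIiIiIiIiIiIiIiIiIiIiIiEREREREREREREREREREiIiIiIiIiIiIiIiIiIiIiIiIREREREREREREREREREiIiIiIiIiIiIiIiIiIiIiIiIhEREREREREREREREREiIiIiIiIiIiIiIiIiIiIiIiIiEREREREREREREREREiIiIiIiIiIiIiIiIiIiIiIiIiIRERERERERERERERESIiIiIiIiIiIiIiIiIiIiIiIiIhERERERERERERERESIiIiIiIiIiIiIiIiIiIiIiIiIiERERERERERERERERIiIiIiIiIiIiIiIiIiIiIiIiIiIRERERERERERERERIiIiIiIiIiIiIiIiIiIiIiIiIiIhERERERERERERESIiIiIiIiIiIiIiIiIiIiIiIiIiIiERERERERERERERIiIiIiIiIiIiIiIiIiIiIiIiIiIiIREREREREREREREiIiIiIiIiIiIiIiIiIiIiIiIiIiIhERERERERERERESIiIiIiIiIiIiIiIiIiIiIiIiIiIiERERERERERERERIiIiIiIiIiIiIiIiIiIiIiIiIiIiIREREREREREREREiIiIiIiIiIiIiIiIiIiIiIiIiIiIhERERERERERERESIiIiIiIiIiIiIiIiIiIiIiIiIiIiERERERERERERERIiIiIiIiIiIiIiIiIiIiIiIiIiIiIREREREREREREREiIiIiIiIiIiIiIiIiIiIiIiIiIiIhERERERERERERESIiIiIiIiIiIiIiIiIiIiIiIiIiIi"/>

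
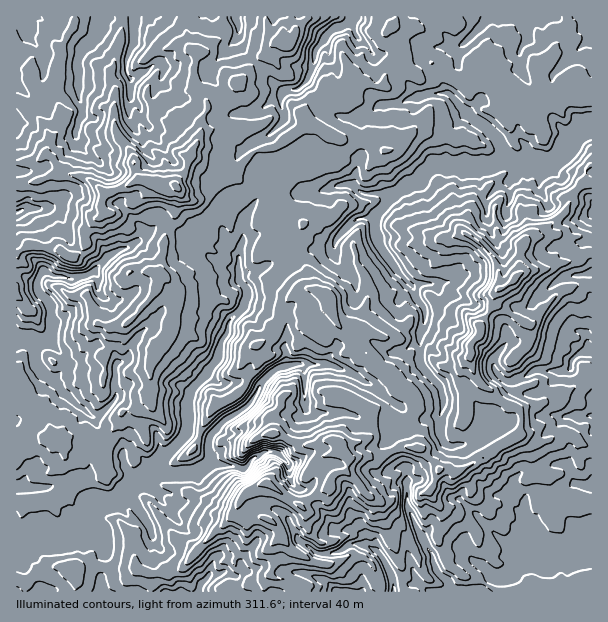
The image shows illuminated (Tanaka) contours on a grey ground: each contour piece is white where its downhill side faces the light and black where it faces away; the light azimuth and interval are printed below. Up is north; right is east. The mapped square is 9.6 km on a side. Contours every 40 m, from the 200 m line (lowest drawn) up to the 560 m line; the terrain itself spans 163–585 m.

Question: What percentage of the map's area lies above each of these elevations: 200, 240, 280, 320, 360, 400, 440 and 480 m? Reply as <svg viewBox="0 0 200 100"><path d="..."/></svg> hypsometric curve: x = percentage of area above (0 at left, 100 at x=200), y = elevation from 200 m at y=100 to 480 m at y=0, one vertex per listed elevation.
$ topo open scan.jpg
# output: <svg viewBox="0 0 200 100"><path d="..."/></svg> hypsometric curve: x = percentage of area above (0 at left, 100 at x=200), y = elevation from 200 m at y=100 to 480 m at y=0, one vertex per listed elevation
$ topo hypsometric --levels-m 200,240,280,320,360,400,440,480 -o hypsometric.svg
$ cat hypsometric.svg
<svg viewBox="0 0 200 100"><path d="M179 100l-27-14-32-15-28-14-33-14-24-14-18-15-8-14"/></svg>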